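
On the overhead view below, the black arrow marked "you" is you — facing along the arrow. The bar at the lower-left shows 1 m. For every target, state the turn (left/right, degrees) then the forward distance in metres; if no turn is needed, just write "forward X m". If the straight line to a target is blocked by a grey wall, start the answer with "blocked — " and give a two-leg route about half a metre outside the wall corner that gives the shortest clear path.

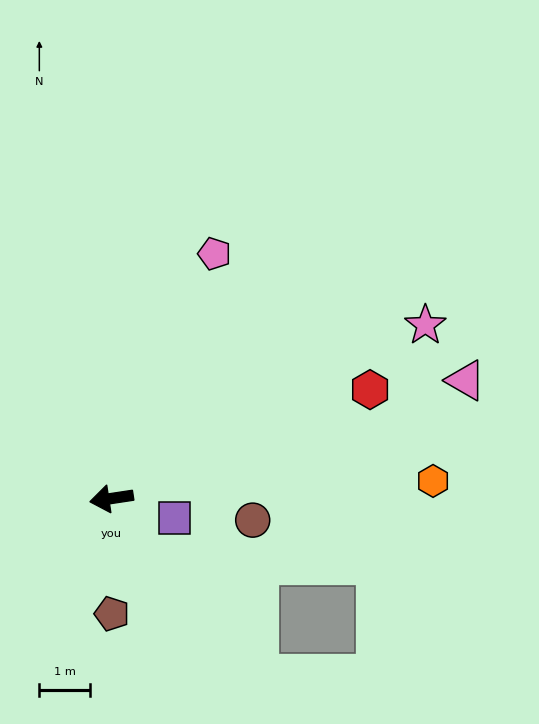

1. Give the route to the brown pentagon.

turn left 82°, forward 2.3 m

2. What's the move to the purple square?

turn left 154°, forward 1.3 m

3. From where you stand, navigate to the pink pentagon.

turn right 121°, forward 5.3 m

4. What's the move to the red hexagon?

turn right 166°, forward 5.6 m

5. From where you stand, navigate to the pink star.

turn right 160°, forward 7.1 m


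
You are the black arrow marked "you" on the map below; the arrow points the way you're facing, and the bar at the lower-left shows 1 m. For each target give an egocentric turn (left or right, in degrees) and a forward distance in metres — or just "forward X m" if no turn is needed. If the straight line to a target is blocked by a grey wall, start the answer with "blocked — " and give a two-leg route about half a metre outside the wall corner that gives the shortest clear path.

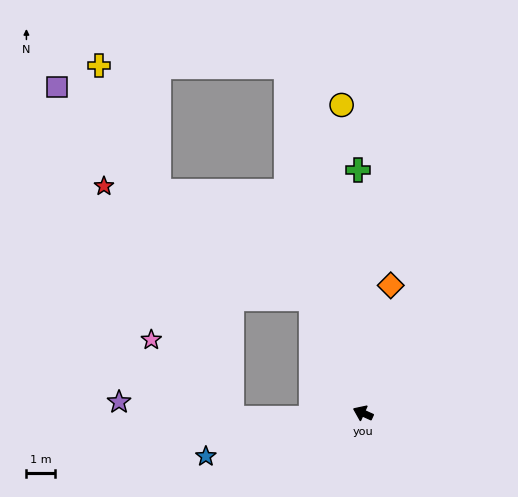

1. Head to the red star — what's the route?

blocked — turn right 41°, forward 4.3 m, then turn left 37°, forward 8.1 m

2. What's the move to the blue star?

turn left 40°, forward 5.6 m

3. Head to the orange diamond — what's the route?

turn right 78°, forward 4.5 m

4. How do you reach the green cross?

turn right 65°, forward 8.4 m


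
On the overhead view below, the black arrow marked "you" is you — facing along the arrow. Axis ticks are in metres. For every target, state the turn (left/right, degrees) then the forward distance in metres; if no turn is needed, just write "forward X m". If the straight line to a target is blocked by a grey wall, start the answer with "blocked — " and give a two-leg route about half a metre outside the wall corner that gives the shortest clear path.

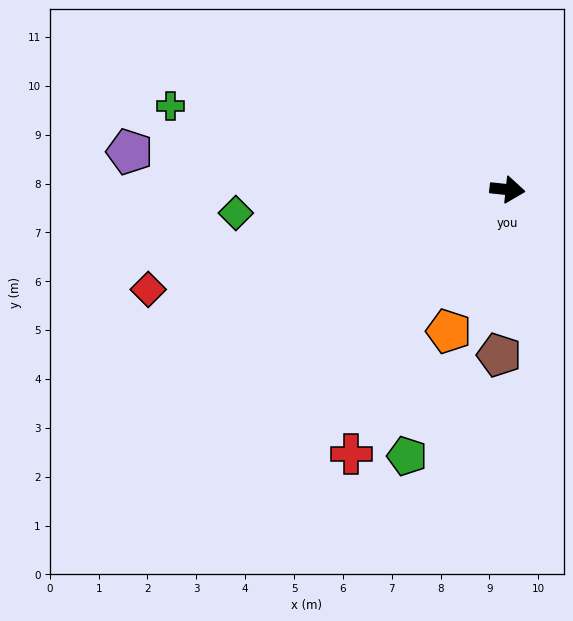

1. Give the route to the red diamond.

turn right 158°, forward 7.6 m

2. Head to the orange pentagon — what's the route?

turn right 106°, forward 3.1 m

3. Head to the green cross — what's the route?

turn left 172°, forward 7.1 m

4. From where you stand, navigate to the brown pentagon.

turn right 87°, forward 3.4 m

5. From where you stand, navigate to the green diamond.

turn right 169°, forward 5.6 m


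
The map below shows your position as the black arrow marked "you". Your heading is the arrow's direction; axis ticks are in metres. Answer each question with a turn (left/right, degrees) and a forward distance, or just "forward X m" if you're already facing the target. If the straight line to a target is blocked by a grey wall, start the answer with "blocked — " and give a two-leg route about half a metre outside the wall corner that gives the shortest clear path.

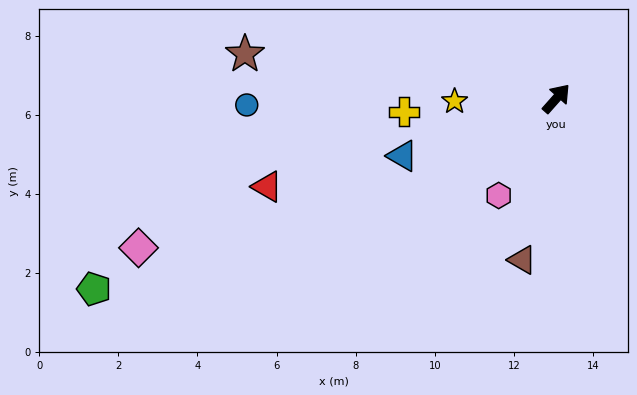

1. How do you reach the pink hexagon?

turn right 169°, forward 2.9 m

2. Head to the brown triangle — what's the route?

turn right 150°, forward 4.2 m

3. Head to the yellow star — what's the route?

turn left 133°, forward 2.6 m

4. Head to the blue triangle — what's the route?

turn left 152°, forward 4.2 m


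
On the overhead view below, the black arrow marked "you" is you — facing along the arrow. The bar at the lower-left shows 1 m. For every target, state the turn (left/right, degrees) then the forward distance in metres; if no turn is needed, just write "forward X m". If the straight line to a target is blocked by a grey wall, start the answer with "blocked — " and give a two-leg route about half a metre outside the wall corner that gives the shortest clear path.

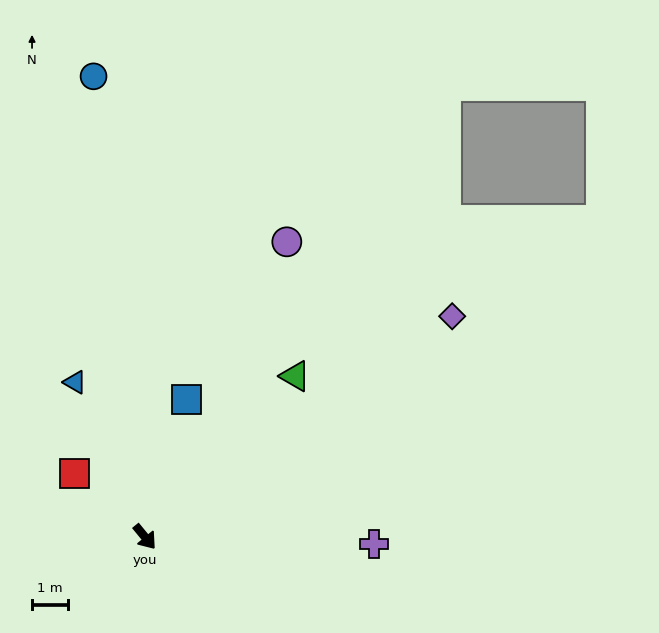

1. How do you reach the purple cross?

turn left 49°, forward 6.4 m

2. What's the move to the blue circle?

turn left 147°, forward 13.0 m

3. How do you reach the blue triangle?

turn left 165°, forward 4.8 m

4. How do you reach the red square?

turn right 171°, forward 2.7 m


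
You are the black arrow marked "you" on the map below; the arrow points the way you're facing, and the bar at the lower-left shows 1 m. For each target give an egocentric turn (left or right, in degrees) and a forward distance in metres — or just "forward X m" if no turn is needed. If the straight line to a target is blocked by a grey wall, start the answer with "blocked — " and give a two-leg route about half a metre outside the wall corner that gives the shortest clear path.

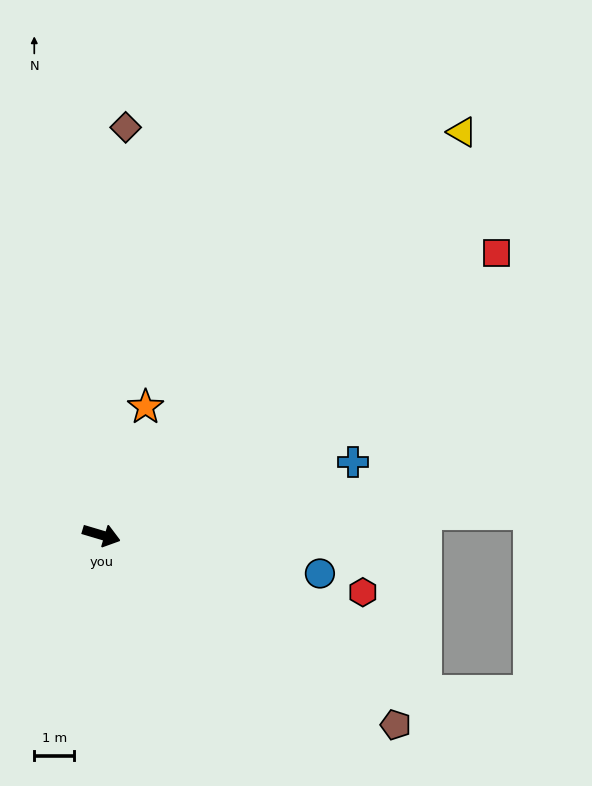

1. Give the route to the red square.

turn left 52°, forward 12.2 m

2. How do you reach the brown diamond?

turn left 103°, forward 10.3 m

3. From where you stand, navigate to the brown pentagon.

turn right 16°, forward 8.8 m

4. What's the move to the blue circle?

turn left 7°, forward 5.6 m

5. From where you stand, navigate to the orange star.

turn left 88°, forward 3.4 m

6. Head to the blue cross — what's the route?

turn left 33°, forward 6.6 m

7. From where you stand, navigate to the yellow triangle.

turn left 65°, forward 13.6 m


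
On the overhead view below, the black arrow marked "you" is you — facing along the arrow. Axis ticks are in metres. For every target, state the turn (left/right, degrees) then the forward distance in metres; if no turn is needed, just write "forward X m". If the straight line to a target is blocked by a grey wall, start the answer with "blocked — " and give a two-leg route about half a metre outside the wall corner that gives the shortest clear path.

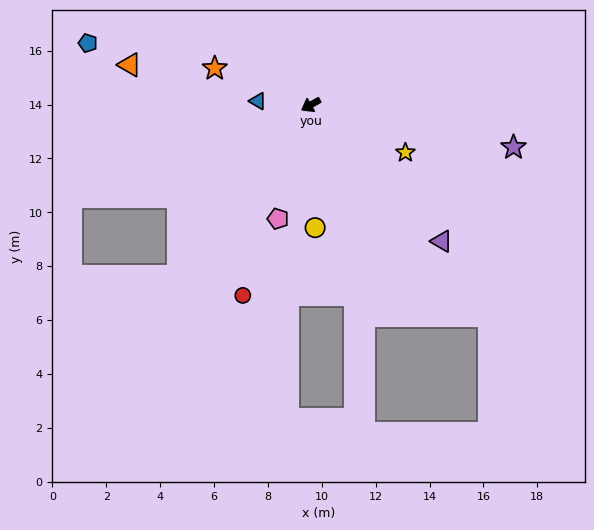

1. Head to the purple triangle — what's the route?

turn left 104°, forward 7.0 m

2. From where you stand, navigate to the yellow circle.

turn left 62°, forward 4.6 m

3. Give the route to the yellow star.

turn left 124°, forward 3.9 m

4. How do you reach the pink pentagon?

turn left 44°, forward 4.4 m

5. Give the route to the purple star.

turn left 139°, forward 7.7 m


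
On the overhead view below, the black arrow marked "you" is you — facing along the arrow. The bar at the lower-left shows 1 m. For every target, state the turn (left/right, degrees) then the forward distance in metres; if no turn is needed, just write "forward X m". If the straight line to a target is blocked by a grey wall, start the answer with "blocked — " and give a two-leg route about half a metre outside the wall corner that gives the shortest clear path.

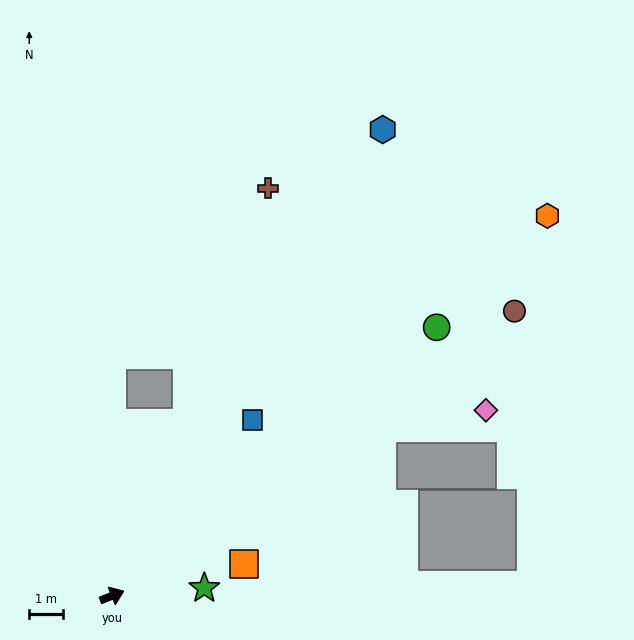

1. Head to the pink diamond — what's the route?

blocked — turn left 10°, forward 9.5 m, then turn right 22°, forward 3.1 m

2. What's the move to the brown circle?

turn left 13°, forward 14.8 m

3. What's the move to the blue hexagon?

turn left 38°, forward 16.1 m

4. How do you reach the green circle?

turn left 18°, forward 12.6 m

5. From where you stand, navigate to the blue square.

turn left 30°, forward 6.7 m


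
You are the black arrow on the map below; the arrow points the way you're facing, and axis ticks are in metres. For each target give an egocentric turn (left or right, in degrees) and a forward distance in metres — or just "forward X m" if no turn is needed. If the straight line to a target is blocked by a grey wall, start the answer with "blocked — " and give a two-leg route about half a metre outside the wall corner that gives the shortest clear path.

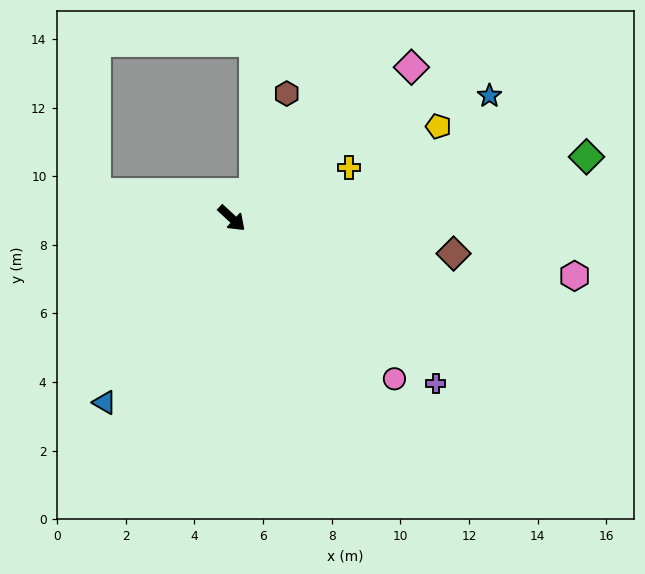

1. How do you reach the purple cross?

turn left 4°, forward 7.7 m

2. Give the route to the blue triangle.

turn right 82°, forward 6.5 m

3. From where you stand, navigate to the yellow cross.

turn left 66°, forward 3.7 m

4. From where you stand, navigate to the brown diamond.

turn left 34°, forward 6.5 m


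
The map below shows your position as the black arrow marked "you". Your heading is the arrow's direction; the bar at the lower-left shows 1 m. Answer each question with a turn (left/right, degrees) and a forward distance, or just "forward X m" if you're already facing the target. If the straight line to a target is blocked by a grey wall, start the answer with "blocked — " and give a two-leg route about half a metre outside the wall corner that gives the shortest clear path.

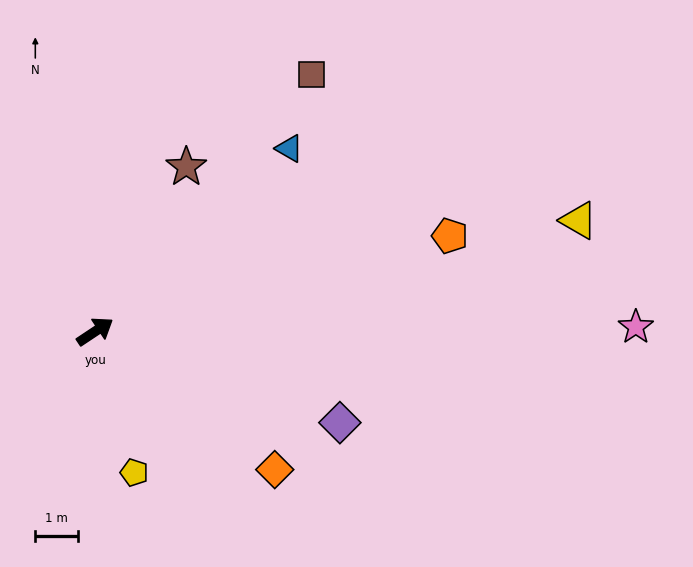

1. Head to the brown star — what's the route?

turn left 27°, forward 4.4 m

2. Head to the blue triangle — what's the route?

turn left 10°, forward 6.2 m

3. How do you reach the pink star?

turn right 33°, forward 12.6 m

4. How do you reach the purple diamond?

turn right 54°, forward 6.1 m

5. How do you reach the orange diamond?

turn right 71°, forward 5.3 m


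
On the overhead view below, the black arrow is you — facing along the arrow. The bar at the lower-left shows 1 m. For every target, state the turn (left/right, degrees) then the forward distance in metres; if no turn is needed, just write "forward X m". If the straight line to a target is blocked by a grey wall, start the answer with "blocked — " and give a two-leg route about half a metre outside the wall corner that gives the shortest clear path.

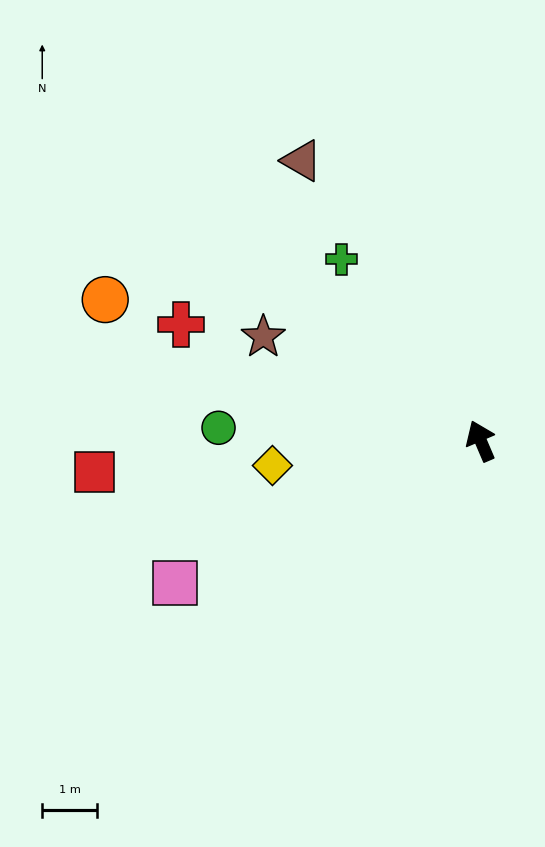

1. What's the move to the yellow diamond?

turn left 74°, forward 3.8 m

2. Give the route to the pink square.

turn left 92°, forward 6.1 m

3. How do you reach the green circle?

turn left 64°, forward 4.7 m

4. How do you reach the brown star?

turn left 41°, forward 4.4 m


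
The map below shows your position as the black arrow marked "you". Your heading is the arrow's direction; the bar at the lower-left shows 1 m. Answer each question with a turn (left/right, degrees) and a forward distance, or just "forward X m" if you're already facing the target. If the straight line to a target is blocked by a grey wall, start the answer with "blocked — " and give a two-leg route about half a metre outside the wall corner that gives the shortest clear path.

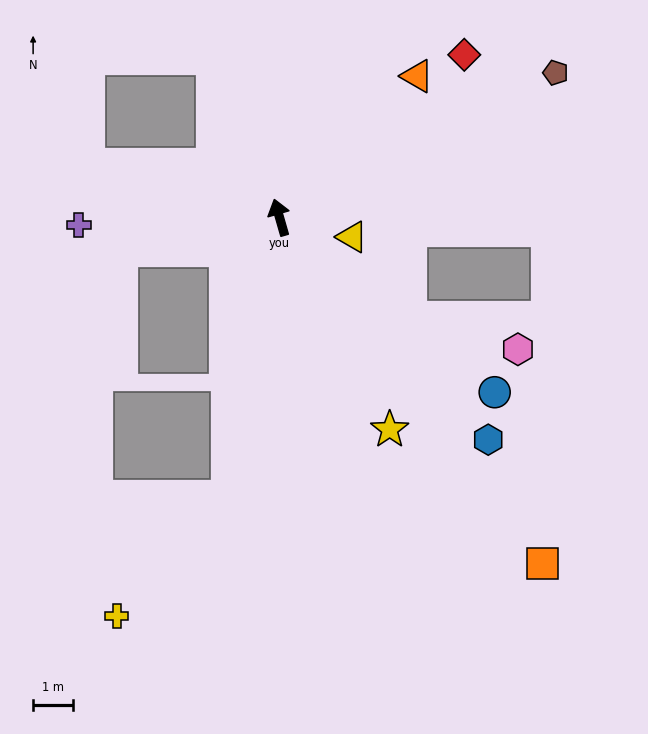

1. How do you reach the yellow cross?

blocked — turn left 154°, forward 7.1 m, then turn right 33°, forward 4.1 m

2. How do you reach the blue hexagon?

turn right 153°, forward 7.7 m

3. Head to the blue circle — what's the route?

turn right 145°, forward 7.0 m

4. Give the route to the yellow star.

turn right 169°, forward 6.0 m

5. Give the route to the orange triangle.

turn right 60°, forward 5.0 m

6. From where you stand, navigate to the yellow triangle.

turn right 121°, forward 1.9 m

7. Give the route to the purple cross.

turn left 76°, forward 5.1 m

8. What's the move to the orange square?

turn right 159°, forward 10.9 m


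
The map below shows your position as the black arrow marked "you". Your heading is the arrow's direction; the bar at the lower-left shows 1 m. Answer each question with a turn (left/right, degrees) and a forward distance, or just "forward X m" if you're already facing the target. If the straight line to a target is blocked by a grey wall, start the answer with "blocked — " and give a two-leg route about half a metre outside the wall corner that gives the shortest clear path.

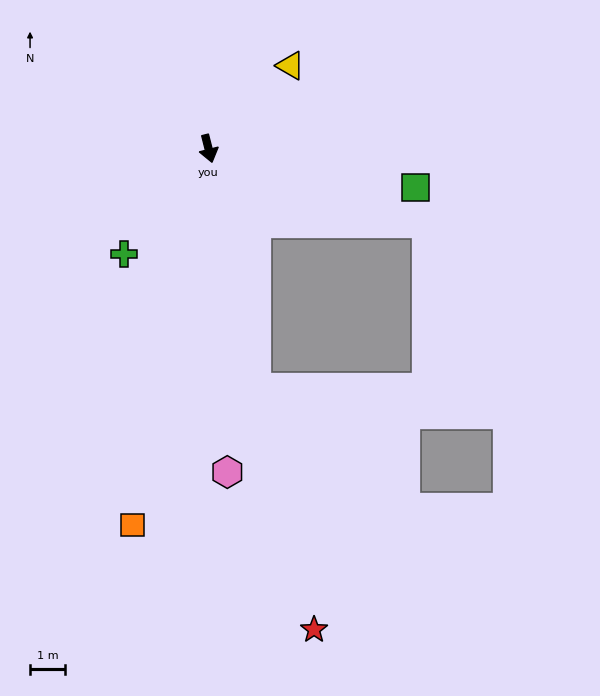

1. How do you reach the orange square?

turn right 26°, forward 11.0 m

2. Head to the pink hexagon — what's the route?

turn right 11°, forward 9.3 m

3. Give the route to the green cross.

turn right 53°, forward 3.9 m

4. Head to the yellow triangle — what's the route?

turn left 121°, forward 3.3 m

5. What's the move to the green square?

turn left 65°, forward 6.0 m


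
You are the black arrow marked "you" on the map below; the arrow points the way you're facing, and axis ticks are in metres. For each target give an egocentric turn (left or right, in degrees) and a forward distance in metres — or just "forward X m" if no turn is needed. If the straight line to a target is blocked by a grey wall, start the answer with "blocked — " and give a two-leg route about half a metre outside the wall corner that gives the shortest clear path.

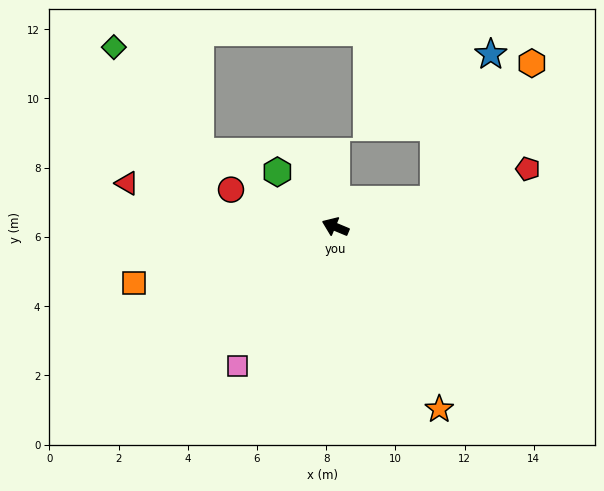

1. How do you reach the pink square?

turn left 78°, forward 4.9 m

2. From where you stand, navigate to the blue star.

blocked — turn right 143°, forward 3.0 m, then turn left 55°, forward 4.5 m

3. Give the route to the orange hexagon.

blocked — turn right 143°, forward 3.0 m, then turn left 40°, forward 4.9 m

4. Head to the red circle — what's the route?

turn left 3°, forward 3.2 m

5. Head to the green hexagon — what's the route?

turn right 21°, forward 2.3 m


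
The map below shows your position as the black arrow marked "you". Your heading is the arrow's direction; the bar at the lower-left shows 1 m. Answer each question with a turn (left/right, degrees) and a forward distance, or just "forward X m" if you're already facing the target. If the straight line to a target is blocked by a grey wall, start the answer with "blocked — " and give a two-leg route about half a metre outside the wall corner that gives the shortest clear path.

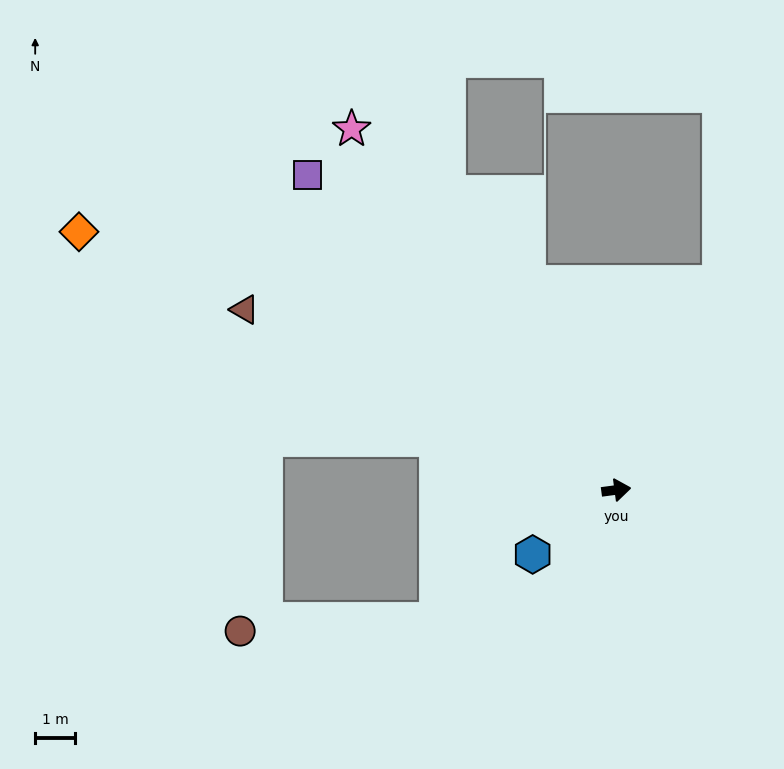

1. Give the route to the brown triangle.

turn left 147°, forward 10.3 m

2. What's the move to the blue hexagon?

turn right 150°, forward 2.6 m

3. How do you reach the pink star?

turn left 119°, forward 11.1 m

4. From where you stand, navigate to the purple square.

turn left 127°, forward 11.0 m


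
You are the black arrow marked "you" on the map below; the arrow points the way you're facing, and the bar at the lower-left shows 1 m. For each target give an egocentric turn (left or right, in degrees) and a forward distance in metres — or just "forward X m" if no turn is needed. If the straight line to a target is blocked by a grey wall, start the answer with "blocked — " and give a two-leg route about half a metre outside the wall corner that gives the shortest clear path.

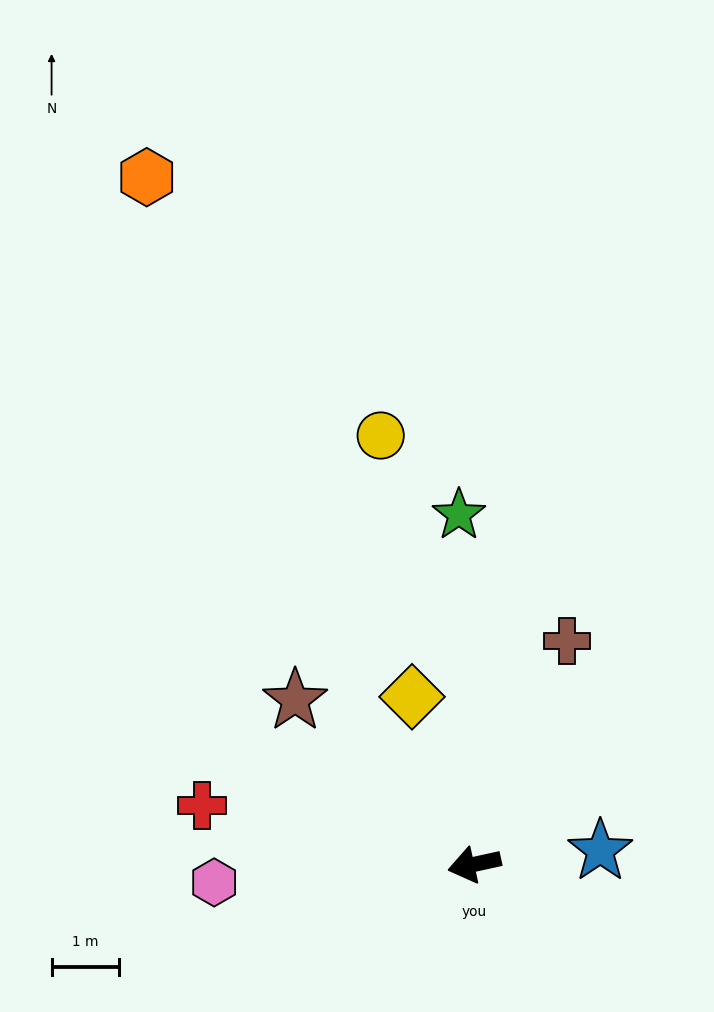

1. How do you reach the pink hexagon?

turn right 8°, forward 3.8 m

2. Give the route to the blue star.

turn left 174°, forward 1.9 m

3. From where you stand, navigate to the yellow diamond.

turn right 82°, forward 2.6 m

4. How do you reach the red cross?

turn right 25°, forward 4.1 m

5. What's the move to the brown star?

turn right 55°, forward 3.6 m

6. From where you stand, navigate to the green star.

turn right 100°, forward 5.2 m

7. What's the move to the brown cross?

turn right 125°, forward 3.6 m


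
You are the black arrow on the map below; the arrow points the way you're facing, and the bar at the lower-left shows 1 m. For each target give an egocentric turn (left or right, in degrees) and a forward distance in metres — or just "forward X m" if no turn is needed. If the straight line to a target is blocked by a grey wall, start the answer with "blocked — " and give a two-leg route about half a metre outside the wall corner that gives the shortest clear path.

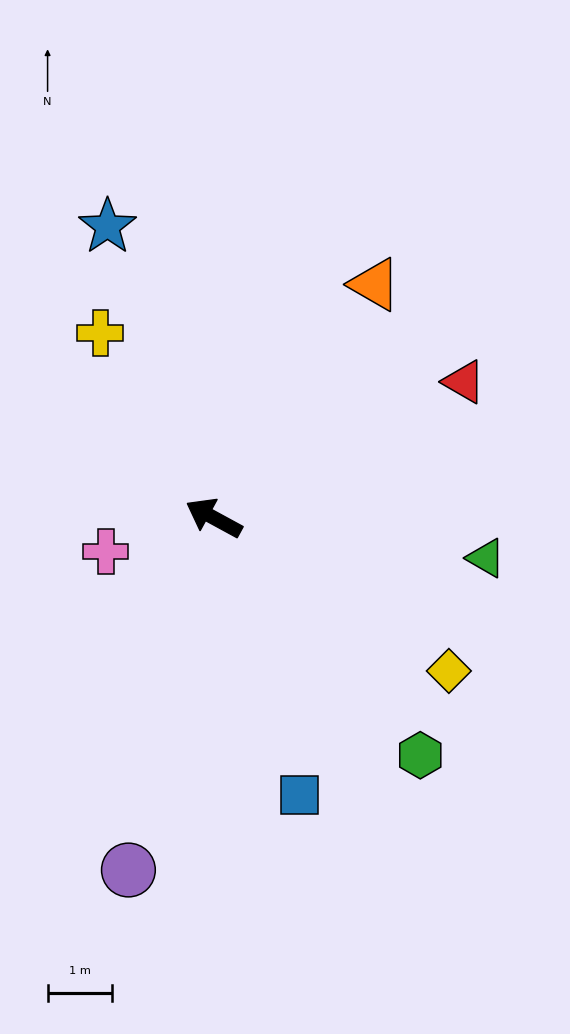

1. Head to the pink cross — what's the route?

turn left 46°, forward 1.8 m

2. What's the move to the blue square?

turn left 136°, forward 4.5 m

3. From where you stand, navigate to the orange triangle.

turn right 96°, forward 4.4 m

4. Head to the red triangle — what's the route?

turn right 123°, forward 4.4 m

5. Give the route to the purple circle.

turn left 105°, forward 5.6 m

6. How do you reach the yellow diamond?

turn left 175°, forward 4.4 m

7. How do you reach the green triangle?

turn right 160°, forward 4.3 m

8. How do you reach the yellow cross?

turn right 30°, forward 3.4 m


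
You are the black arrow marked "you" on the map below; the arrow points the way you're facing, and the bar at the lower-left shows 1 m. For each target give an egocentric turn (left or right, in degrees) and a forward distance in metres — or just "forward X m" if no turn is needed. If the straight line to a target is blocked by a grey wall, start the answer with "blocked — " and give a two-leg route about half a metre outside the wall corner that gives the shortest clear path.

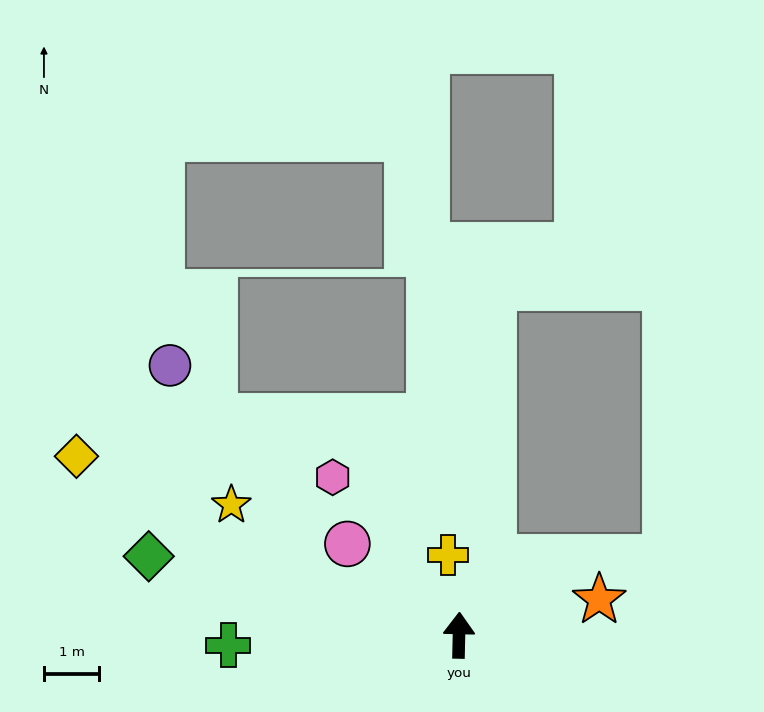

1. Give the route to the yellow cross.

turn left 9°, forward 1.5 m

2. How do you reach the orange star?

turn right 74°, forward 2.6 m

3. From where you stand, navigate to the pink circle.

turn left 52°, forward 2.6 m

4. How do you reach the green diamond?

turn left 77°, forward 5.8 m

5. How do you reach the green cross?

turn left 94°, forward 4.2 m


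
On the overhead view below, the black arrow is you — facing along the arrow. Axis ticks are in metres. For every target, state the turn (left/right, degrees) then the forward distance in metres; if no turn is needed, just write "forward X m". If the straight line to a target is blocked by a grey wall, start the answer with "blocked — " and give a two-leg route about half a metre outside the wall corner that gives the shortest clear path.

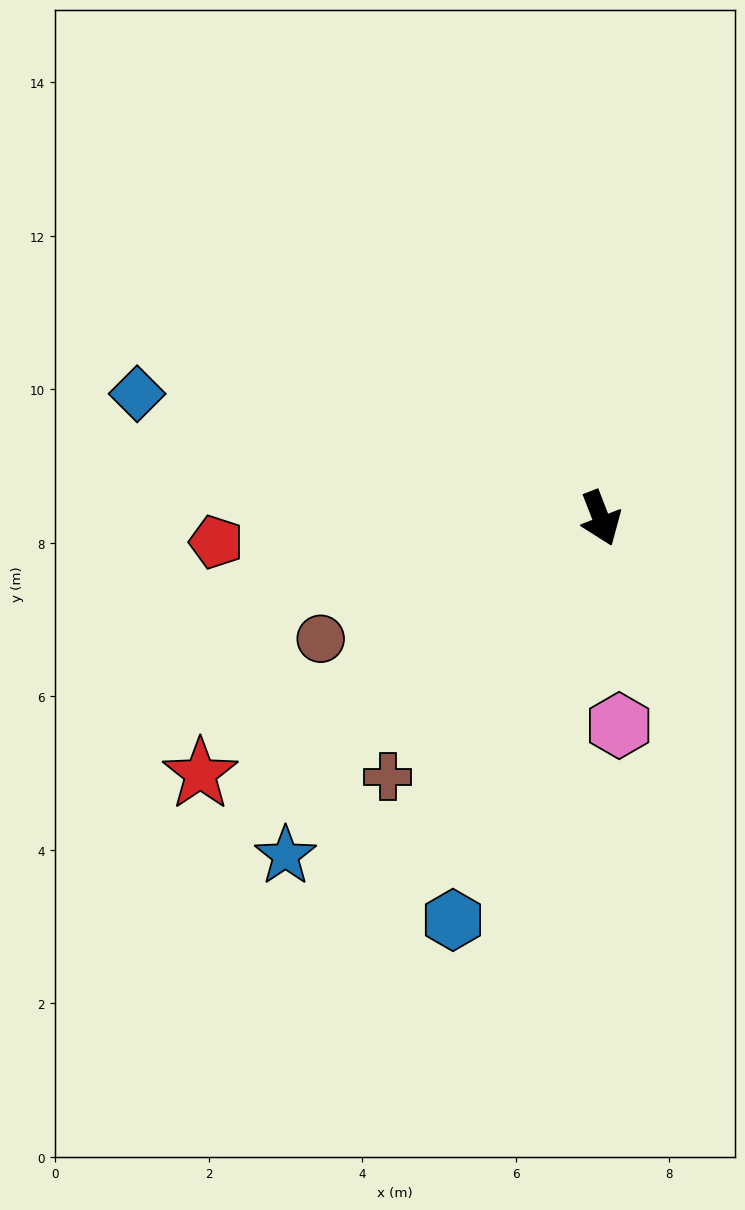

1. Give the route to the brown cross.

turn right 61°, forward 4.4 m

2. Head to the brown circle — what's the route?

turn right 88°, forward 4.0 m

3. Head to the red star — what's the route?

turn right 79°, forward 6.2 m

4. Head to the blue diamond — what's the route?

turn right 126°, forward 6.3 m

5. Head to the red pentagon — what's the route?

turn right 108°, forward 5.0 m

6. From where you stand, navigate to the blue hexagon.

turn right 41°, forward 5.6 m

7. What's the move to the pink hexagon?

turn right 16°, forward 2.7 m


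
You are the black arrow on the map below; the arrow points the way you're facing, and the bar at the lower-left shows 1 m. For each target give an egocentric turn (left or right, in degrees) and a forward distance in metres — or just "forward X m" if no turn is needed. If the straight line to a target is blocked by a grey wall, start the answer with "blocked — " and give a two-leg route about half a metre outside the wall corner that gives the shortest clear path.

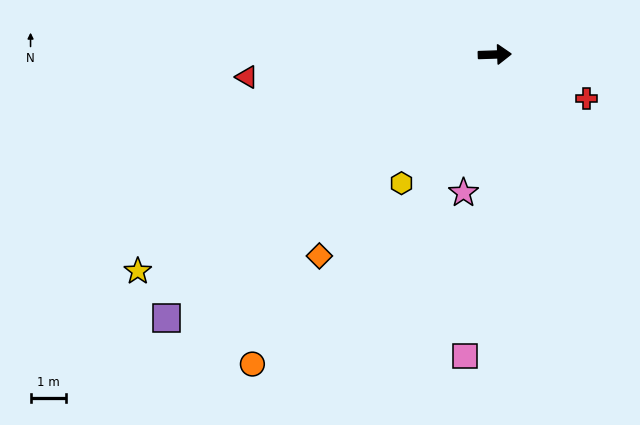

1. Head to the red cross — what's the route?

turn right 28°, forward 2.9 m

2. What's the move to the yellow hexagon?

turn right 128°, forward 4.5 m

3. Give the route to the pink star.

turn right 105°, forward 4.0 m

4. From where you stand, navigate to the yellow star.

turn right 151°, forward 11.8 m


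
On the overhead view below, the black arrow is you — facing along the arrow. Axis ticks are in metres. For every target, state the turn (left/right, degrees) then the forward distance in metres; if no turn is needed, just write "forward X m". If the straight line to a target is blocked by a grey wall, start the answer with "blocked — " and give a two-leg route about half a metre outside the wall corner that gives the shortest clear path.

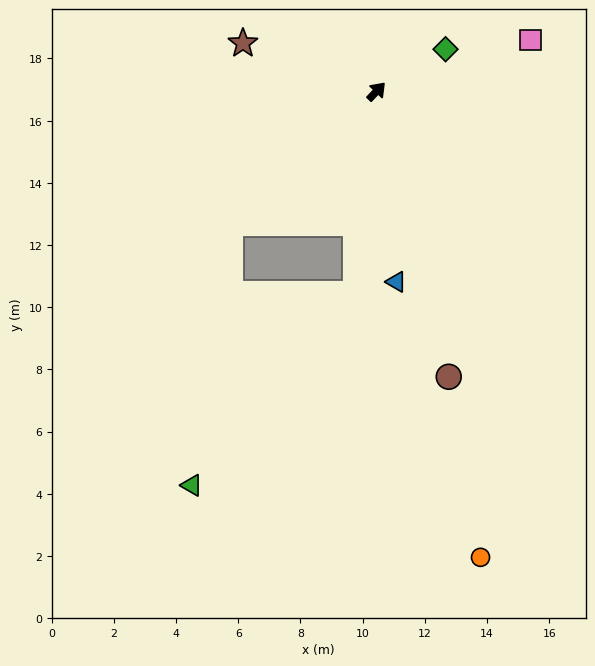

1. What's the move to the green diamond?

turn right 15°, forward 2.6 m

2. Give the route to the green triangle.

blocked — turn right 142°, forward 6.6 m, then turn right 35°, forward 8.1 m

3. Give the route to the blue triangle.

turn right 131°, forward 6.2 m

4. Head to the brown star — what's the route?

turn left 114°, forward 4.6 m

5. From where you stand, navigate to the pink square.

turn right 28°, forward 5.2 m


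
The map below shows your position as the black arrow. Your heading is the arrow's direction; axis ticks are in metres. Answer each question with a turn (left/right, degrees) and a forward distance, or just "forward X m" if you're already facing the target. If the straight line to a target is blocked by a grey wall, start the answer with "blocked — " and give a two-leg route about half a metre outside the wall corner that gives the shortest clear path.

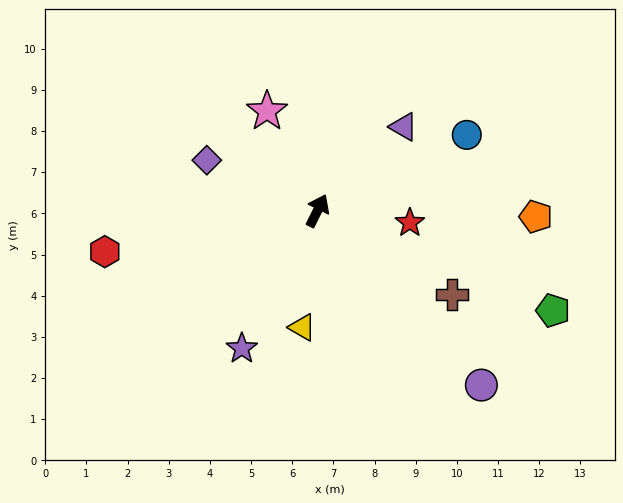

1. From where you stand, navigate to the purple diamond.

turn left 92°, forward 3.0 m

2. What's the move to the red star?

turn right 71°, forward 2.3 m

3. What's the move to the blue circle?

turn right 37°, forward 4.1 m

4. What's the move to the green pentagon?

turn right 87°, forward 6.2 m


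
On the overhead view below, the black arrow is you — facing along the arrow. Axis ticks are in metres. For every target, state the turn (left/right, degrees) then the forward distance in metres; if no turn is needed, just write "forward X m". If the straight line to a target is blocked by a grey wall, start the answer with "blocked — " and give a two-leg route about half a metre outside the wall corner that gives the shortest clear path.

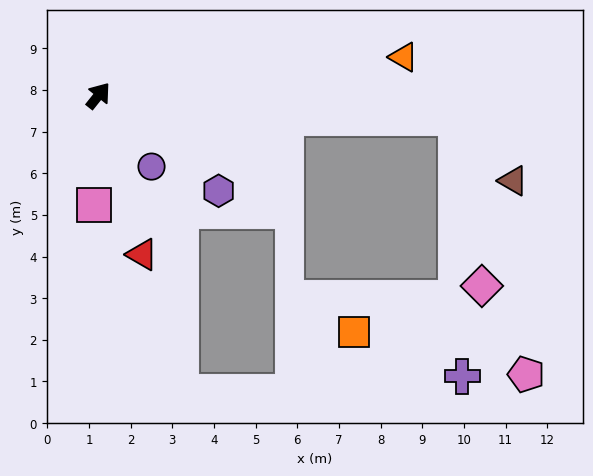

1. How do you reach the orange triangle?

turn right 44°, forward 7.4 m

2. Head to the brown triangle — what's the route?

blocked — turn right 55°, forward 8.6 m, then turn right 44°, forward 2.0 m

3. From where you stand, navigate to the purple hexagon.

turn right 90°, forward 3.7 m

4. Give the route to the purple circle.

turn right 105°, forward 2.1 m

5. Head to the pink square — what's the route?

turn right 144°, forward 2.6 m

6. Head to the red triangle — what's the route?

turn right 126°, forward 4.0 m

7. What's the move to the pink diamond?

blocked — turn right 55°, forward 8.6 m, then turn right 77°, forward 4.1 m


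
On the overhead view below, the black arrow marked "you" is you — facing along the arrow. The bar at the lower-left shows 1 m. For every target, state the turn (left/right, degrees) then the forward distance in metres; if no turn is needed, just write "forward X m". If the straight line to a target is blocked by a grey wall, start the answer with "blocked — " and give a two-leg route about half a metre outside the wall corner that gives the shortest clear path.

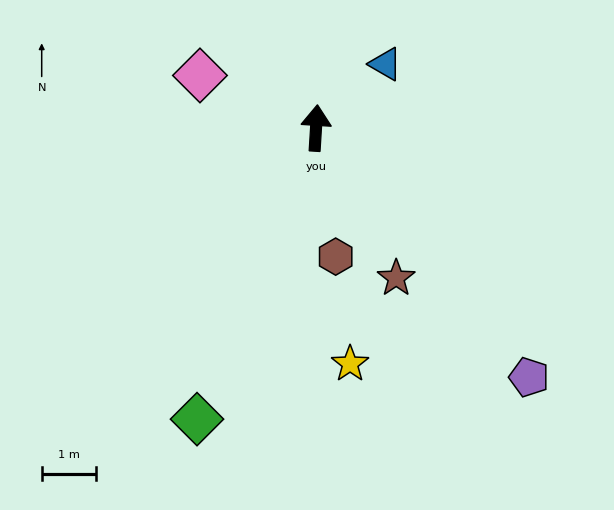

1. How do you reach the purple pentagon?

turn right 136°, forward 6.0 m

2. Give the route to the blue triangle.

turn right 44°, forward 1.7 m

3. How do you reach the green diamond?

turn left 161°, forward 5.8 m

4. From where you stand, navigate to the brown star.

turn right 148°, forward 3.1 m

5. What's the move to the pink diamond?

turn left 69°, forward 2.3 m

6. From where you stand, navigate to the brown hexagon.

turn right 168°, forward 2.4 m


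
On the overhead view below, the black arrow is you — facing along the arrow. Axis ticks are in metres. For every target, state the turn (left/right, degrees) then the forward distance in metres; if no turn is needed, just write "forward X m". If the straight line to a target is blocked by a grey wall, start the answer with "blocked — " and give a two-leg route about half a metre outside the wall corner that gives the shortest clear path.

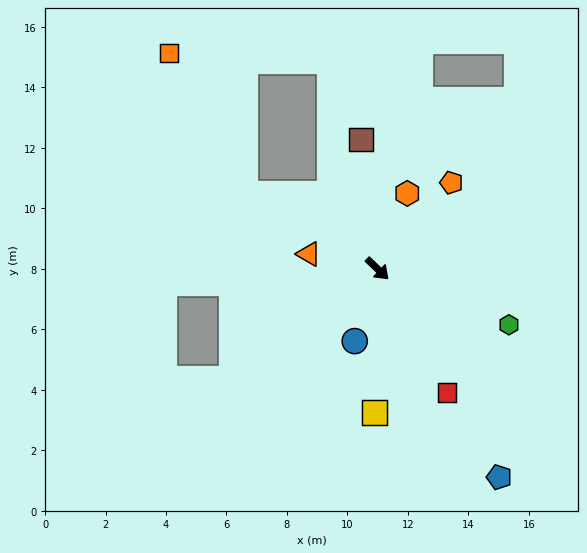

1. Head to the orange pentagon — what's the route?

turn left 93°, forward 3.8 m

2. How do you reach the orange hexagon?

turn left 112°, forward 2.7 m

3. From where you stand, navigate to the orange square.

blocked — turn right 166°, forward 5.0 m, then turn right 32°, forward 5.3 m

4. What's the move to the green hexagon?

turn left 20°, forward 4.7 m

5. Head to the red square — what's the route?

turn right 17°, forward 4.7 m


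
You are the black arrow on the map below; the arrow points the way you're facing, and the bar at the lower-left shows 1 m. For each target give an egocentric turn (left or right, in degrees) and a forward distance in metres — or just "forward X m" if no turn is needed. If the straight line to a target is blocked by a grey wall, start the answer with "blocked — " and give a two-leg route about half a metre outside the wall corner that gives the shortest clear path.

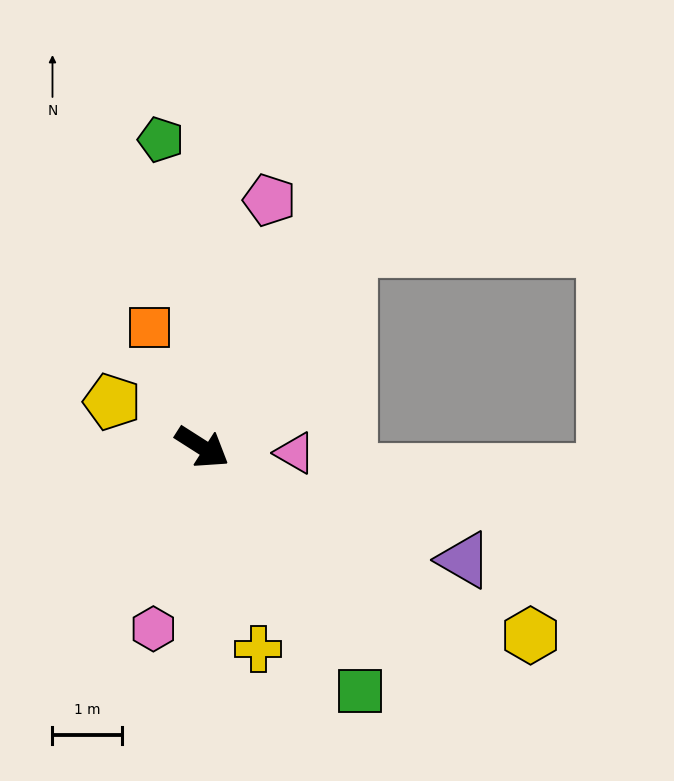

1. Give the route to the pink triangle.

turn left 29°, forward 1.3 m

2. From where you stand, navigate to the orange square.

turn left 146°, forward 1.9 m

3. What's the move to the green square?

turn right 25°, forward 4.2 m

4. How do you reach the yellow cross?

turn right 42°, forward 3.0 m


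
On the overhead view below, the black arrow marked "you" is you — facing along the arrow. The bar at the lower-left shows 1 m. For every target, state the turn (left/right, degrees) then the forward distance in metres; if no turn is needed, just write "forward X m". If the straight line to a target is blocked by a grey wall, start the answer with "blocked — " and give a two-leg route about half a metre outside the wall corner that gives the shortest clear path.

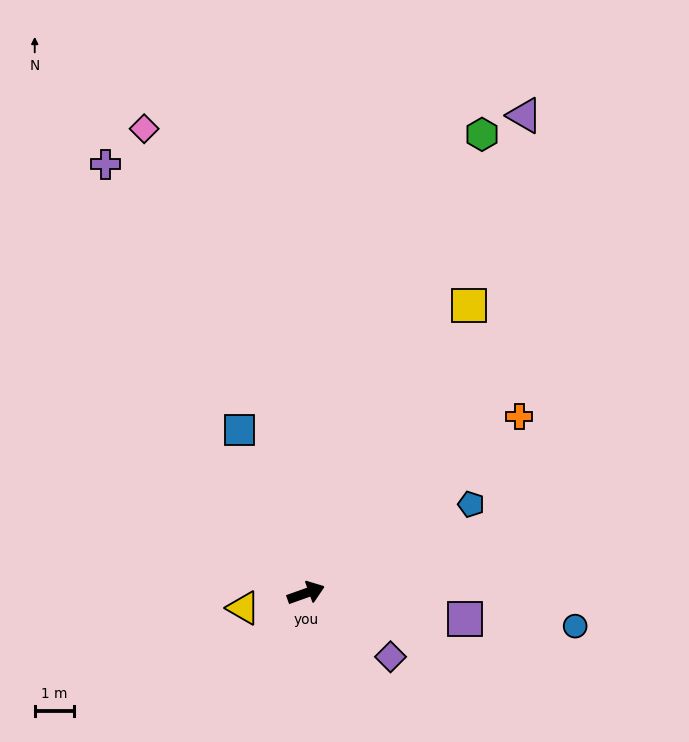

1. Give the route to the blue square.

turn left 93°, forward 4.4 m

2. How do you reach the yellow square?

turn left 41°, forward 8.3 m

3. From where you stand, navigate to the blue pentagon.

turn left 9°, forward 4.7 m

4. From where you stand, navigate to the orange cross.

turn left 20°, forward 7.0 m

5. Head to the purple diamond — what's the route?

turn right 57°, forward 2.7 m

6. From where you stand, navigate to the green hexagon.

turn left 49°, forward 12.4 m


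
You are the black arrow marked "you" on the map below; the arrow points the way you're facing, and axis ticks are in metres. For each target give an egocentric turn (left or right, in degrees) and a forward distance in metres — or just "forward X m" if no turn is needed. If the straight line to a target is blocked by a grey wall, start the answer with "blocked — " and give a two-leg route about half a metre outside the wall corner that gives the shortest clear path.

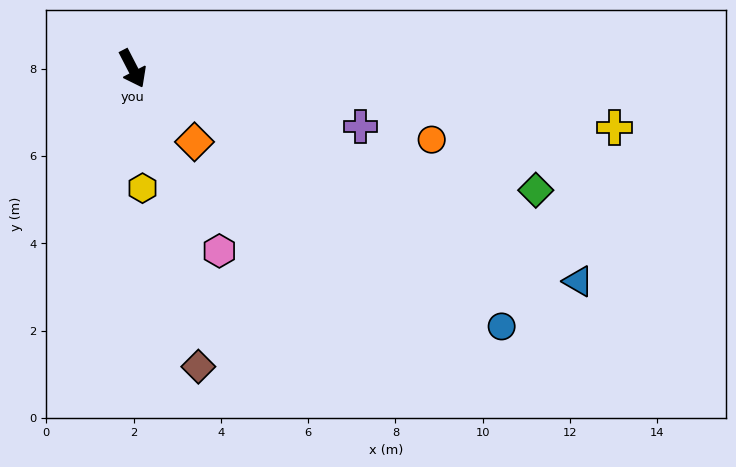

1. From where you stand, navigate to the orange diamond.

turn left 13°, forward 2.2 m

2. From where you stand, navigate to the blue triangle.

turn left 37°, forward 11.3 m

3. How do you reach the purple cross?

turn left 48°, forward 5.4 m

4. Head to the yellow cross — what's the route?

turn left 56°, forward 11.1 m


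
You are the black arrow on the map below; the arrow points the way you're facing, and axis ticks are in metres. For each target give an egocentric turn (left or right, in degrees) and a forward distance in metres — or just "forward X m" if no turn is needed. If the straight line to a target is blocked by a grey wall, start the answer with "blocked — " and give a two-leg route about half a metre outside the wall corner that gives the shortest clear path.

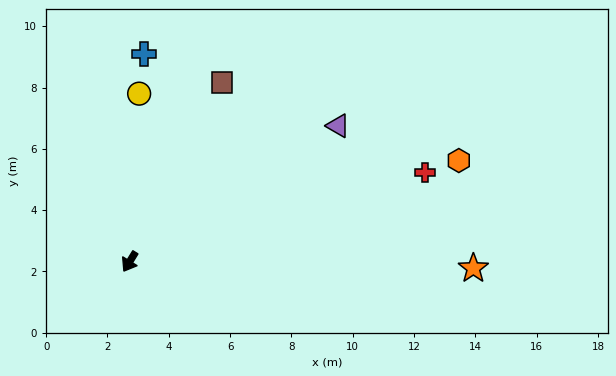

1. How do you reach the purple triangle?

turn left 155°, forward 8.1 m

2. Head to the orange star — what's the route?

turn left 120°, forward 11.2 m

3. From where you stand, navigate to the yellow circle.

turn right 152°, forward 5.5 m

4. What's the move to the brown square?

turn right 176°, forward 6.6 m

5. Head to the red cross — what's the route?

turn left 138°, forward 10.1 m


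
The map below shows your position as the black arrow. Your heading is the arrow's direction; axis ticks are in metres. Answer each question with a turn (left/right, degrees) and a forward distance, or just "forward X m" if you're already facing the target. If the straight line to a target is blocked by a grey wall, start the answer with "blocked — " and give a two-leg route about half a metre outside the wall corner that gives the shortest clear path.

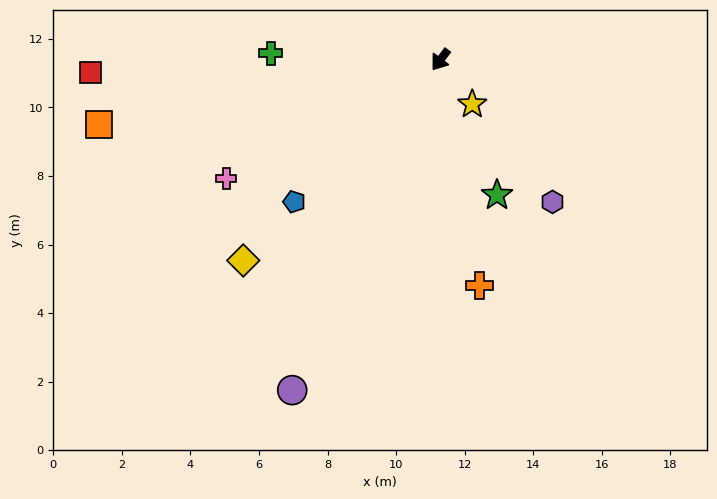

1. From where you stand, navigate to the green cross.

turn right 55°, forward 5.0 m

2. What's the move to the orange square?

turn right 42°, forward 10.1 m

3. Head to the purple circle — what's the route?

turn left 13°, forward 10.6 m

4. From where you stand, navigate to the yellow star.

turn left 72°, forward 1.6 m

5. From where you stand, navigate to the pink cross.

turn right 24°, forward 7.1 m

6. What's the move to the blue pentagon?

turn right 9°, forward 5.9 m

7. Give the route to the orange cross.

turn left 47°, forward 6.7 m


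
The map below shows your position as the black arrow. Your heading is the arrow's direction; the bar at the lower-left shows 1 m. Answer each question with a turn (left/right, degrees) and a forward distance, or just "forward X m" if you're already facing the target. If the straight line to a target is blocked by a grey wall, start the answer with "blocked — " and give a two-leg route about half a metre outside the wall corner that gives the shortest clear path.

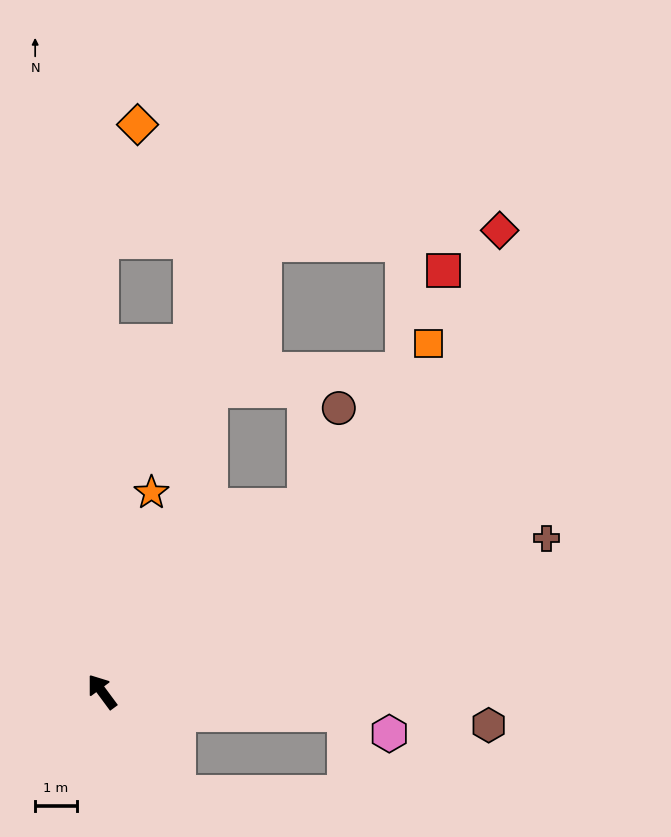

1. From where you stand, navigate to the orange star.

turn right 50°, forward 5.0 m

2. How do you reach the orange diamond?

blocked — turn right 36°, forward 10.9 m, then turn right 18°, forward 3.0 m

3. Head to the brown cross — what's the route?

turn right 107°, forward 11.4 m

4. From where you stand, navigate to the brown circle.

blocked — turn right 84°, forward 6.7 m, then turn left 28°, forward 2.5 m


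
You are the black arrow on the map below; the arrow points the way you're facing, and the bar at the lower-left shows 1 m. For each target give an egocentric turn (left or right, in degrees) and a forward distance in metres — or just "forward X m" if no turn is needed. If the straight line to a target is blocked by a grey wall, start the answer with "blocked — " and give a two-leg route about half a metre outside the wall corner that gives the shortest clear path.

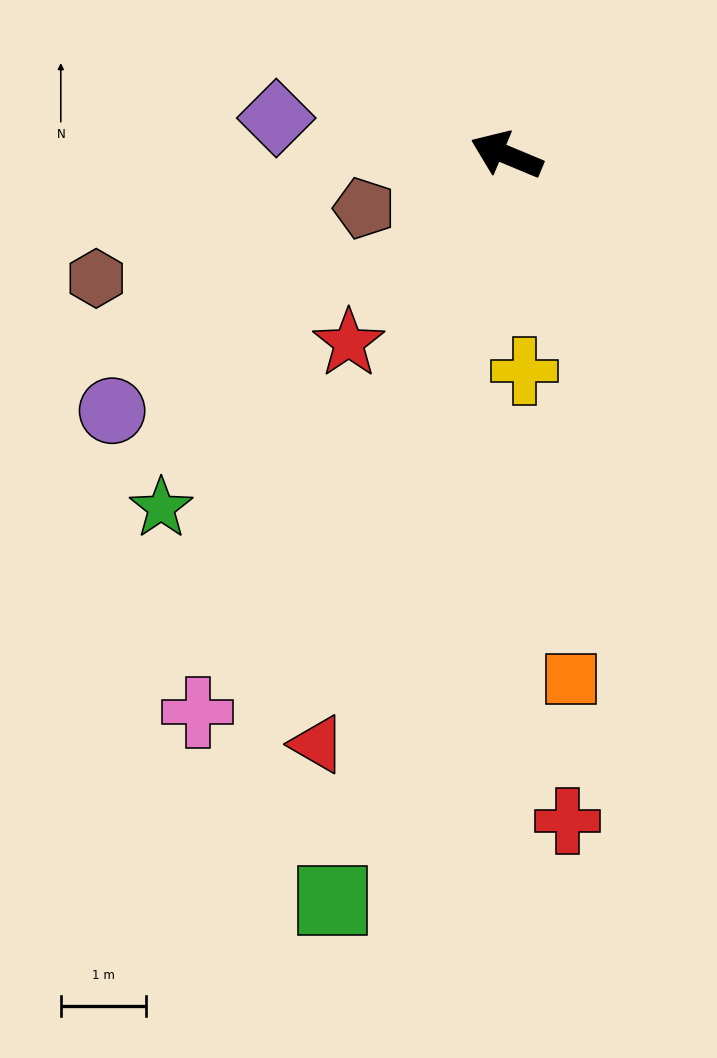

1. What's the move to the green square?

turn left 100°, forward 9.0 m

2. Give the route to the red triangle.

turn left 95°, forward 7.2 m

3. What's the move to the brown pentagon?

turn left 43°, forward 1.8 m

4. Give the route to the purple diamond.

turn left 14°, forward 2.7 m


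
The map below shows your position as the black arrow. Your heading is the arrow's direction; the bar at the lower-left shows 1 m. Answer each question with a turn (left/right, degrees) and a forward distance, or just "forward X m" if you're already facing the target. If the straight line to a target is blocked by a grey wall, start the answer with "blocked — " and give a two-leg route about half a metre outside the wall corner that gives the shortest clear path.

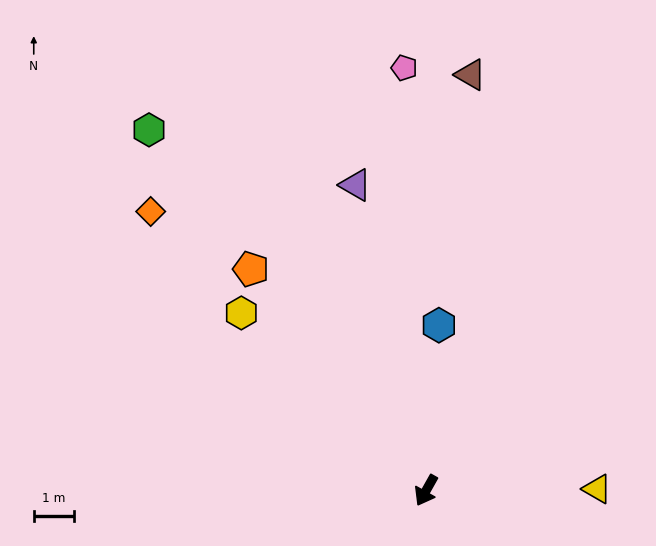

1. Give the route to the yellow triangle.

turn left 120°, forward 4.3 m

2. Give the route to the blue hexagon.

turn right 155°, forward 4.1 m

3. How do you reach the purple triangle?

turn right 138°, forward 7.8 m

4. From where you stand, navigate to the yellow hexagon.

turn right 104°, forward 6.4 m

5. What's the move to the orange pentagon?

turn right 112°, forward 7.0 m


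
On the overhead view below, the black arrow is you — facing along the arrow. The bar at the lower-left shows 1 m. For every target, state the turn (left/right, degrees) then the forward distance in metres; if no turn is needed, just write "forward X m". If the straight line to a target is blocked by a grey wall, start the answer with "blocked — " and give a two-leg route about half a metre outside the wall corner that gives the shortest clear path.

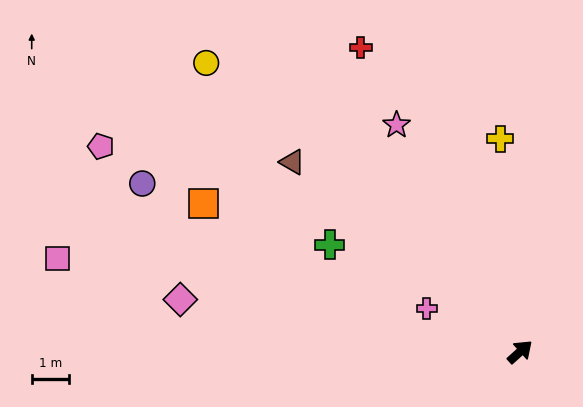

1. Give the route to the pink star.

turn left 77°, forward 7.0 m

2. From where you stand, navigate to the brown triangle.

turn left 98°, forward 8.0 m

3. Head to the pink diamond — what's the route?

turn left 129°, forward 9.3 m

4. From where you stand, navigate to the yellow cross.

turn left 53°, forward 5.8 m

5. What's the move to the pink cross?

turn left 113°, forward 2.8 m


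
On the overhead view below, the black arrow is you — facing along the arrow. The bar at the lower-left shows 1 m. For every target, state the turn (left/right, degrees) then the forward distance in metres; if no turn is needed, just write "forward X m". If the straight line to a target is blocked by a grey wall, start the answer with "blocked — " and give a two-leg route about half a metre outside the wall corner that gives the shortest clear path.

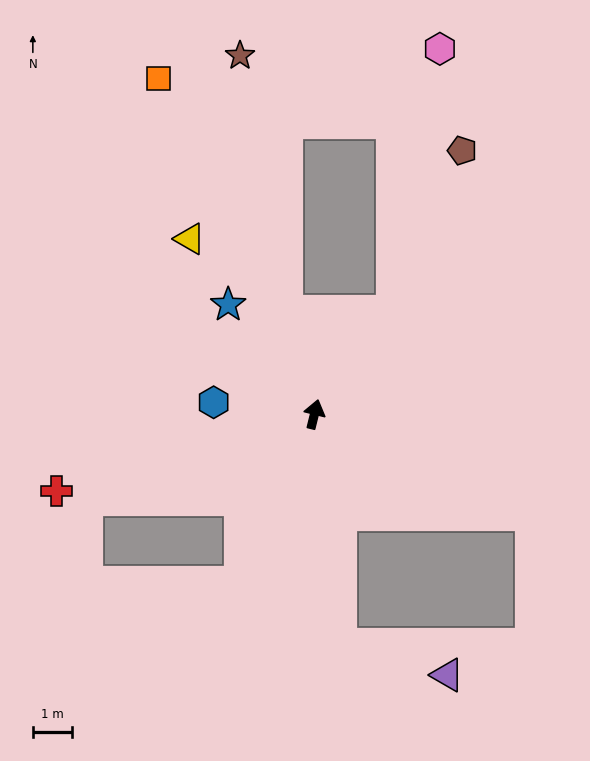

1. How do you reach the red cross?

turn left 120°, forward 6.9 m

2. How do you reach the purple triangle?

blocked — turn right 160°, forward 5.9 m, then turn left 68°, forward 2.8 m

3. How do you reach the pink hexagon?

blocked — turn right 23°, forward 3.3 m, then turn left 27°, forward 6.8 m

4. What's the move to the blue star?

turn left 52°, forward 3.6 m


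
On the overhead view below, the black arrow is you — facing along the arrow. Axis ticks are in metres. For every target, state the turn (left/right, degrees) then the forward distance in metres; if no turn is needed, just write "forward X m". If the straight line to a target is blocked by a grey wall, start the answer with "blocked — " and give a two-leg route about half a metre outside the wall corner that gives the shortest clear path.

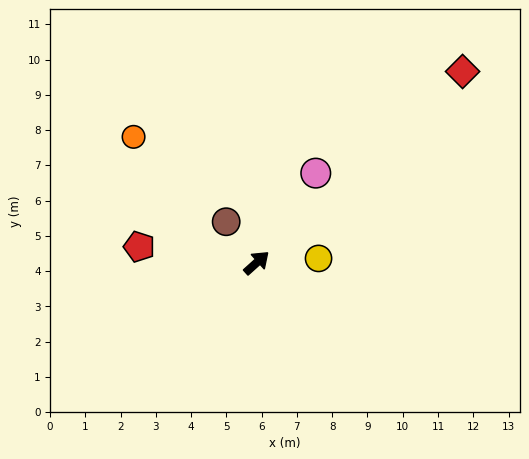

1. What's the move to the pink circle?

turn left 15°, forward 3.0 m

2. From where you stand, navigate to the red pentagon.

turn left 130°, forward 3.4 m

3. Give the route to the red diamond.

forward 8.0 m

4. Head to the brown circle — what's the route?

turn left 85°, forward 1.4 m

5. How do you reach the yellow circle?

turn right 38°, forward 1.8 m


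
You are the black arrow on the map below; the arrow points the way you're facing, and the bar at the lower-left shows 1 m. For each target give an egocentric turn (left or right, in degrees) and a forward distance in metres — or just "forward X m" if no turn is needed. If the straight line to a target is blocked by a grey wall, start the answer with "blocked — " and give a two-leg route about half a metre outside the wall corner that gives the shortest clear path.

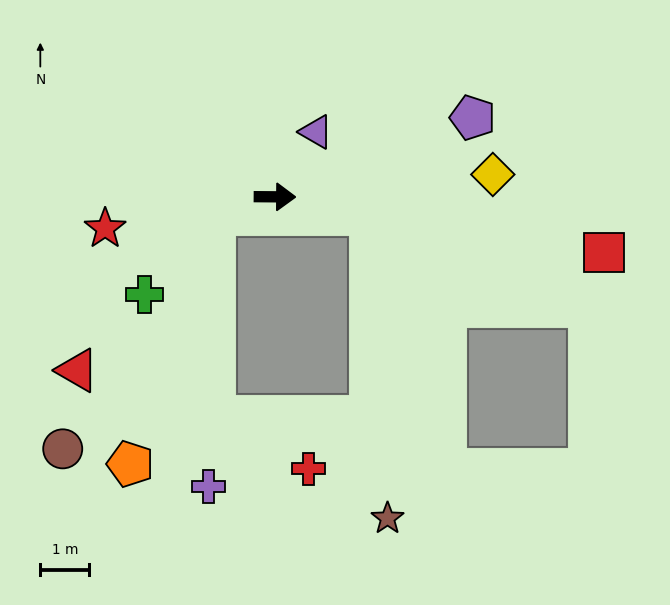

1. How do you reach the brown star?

blocked — turn right 11°, forward 2.0 m, then turn right 75°, forward 6.2 m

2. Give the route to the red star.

turn right 169°, forward 3.5 m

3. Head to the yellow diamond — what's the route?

turn left 6°, forward 4.5 m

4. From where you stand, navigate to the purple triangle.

turn left 58°, forward 1.6 m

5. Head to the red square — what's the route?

turn right 9°, forward 6.8 m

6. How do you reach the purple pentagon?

turn left 22°, forward 4.3 m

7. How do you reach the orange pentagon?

blocked — turn right 162°, forward 1.3 m, then turn left 54°, forward 5.4 m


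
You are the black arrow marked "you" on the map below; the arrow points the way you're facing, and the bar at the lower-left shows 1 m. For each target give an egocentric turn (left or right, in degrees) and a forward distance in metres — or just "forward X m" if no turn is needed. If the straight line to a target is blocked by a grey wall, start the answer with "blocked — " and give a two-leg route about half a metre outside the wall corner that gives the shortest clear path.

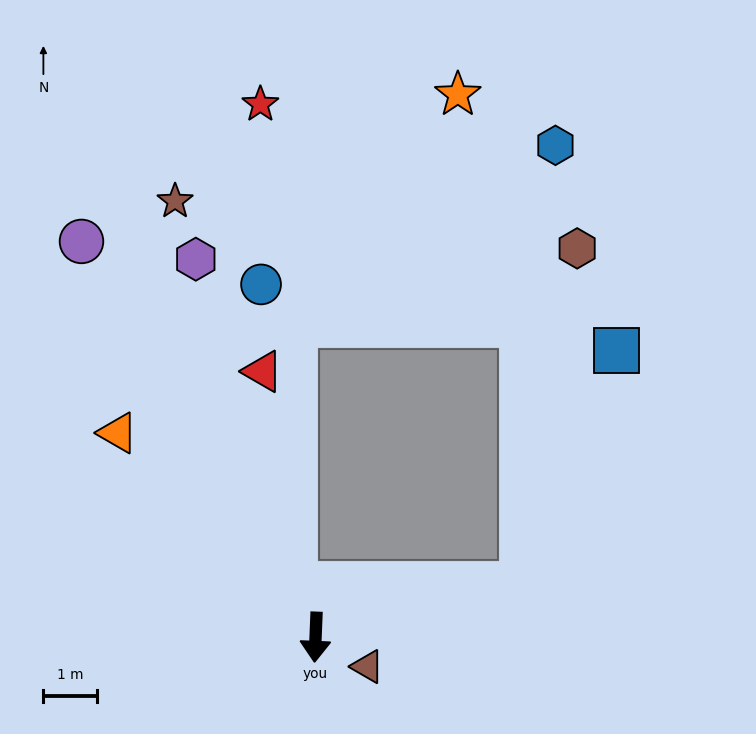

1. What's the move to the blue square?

blocked — turn left 107°, forward 4.0 m, then turn left 53°, forward 4.7 m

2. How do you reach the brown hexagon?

blocked — turn left 107°, forward 4.0 m, then turn left 66°, forward 6.3 m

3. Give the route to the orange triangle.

turn right 134°, forward 5.3 m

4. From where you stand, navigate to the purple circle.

turn right 147°, forward 8.5 m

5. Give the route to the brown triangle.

turn left 63°, forward 1.1 m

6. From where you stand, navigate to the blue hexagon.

blocked — turn left 107°, forward 4.0 m, then turn left 71°, forward 8.2 m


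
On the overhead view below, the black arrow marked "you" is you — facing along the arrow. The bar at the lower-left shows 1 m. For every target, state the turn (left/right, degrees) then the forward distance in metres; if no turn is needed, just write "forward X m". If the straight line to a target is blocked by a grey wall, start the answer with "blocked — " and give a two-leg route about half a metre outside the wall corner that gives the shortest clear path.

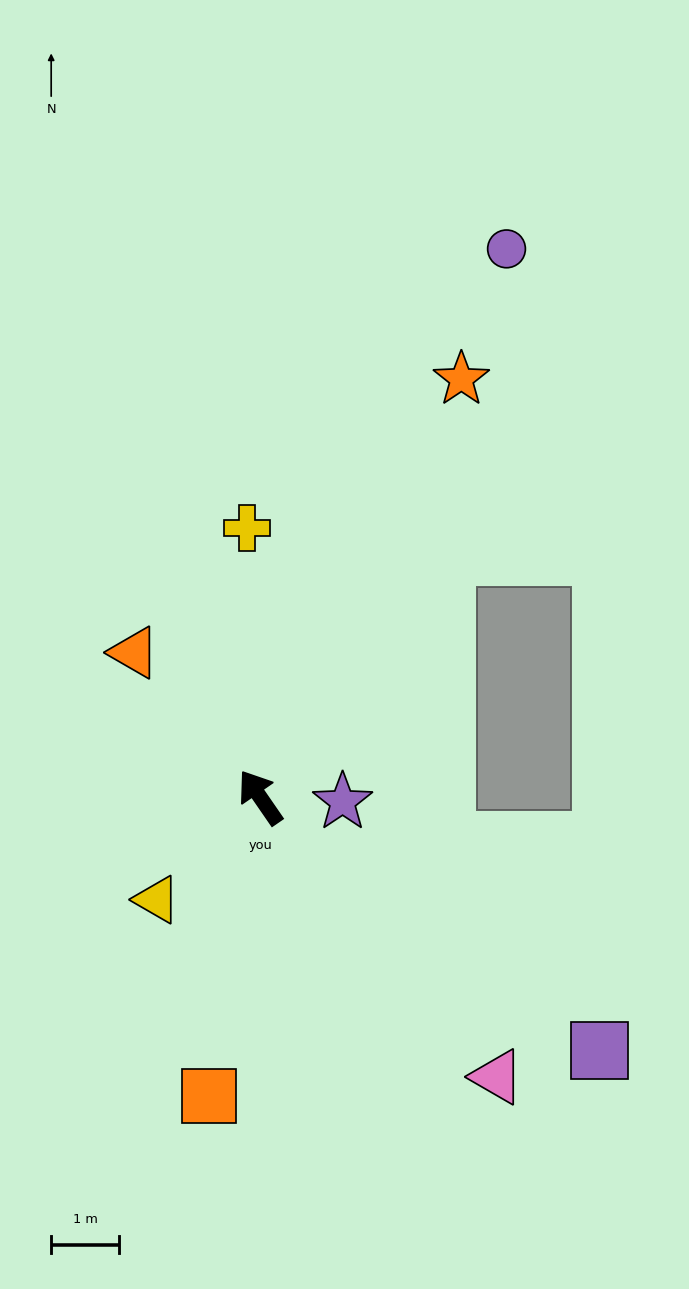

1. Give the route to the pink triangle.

turn right 174°, forward 5.4 m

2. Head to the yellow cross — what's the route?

turn right 32°, forward 3.9 m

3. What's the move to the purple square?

turn right 161°, forward 6.2 m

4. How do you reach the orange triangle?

turn left 7°, forward 2.8 m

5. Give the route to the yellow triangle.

turn left 100°, forward 2.1 m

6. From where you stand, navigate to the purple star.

turn right 128°, forward 1.2 m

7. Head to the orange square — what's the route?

turn left 136°, forward 4.4 m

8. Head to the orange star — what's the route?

turn right 60°, forward 6.8 m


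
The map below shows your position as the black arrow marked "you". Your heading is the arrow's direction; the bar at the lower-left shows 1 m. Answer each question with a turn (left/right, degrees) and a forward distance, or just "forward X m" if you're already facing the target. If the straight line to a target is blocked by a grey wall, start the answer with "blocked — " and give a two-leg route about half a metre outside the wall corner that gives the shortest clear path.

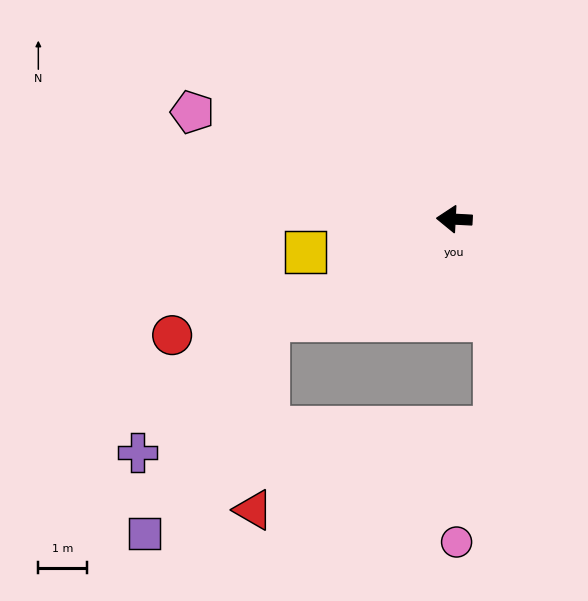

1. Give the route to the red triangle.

blocked — turn left 32°, forward 4.3 m, then turn left 56°, forward 3.9 m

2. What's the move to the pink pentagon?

turn right 19°, forward 5.8 m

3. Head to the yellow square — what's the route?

turn left 15°, forward 3.1 m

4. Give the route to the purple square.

blocked — turn left 32°, forward 4.3 m, then turn left 31°, forward 5.0 m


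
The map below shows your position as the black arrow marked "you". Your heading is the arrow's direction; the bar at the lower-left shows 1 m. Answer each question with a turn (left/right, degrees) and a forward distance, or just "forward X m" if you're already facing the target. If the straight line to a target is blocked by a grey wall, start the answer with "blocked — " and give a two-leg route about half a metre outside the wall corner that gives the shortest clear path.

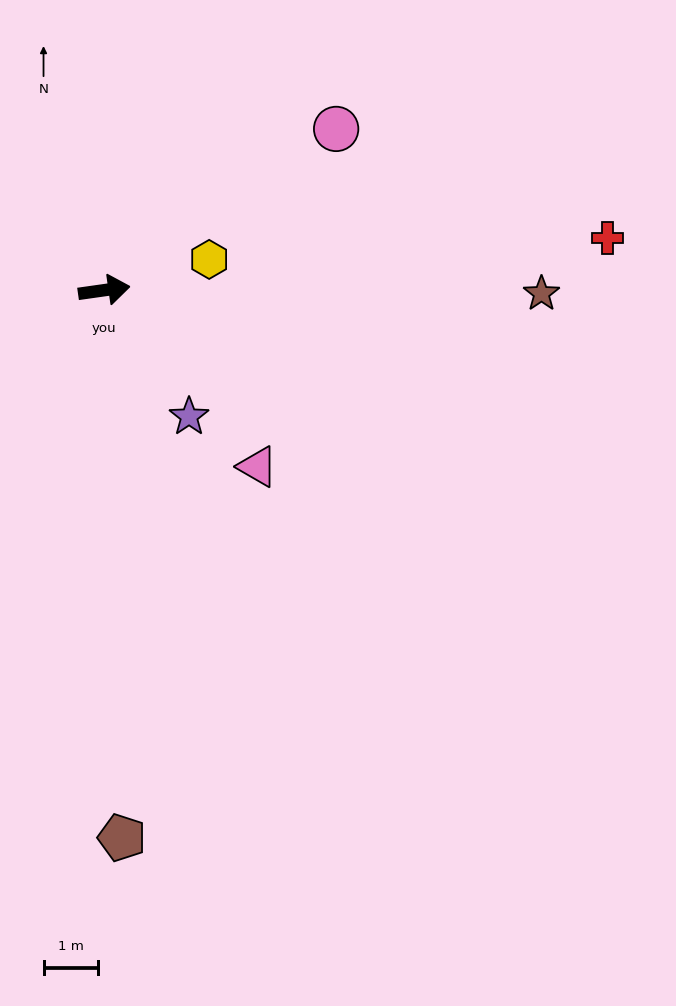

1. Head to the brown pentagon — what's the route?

turn right 96°, forward 10.0 m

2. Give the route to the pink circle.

turn left 27°, forward 5.2 m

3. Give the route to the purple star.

turn right 64°, forward 2.8 m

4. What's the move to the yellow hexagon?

turn left 8°, forward 2.0 m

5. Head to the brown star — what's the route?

turn right 9°, forward 8.0 m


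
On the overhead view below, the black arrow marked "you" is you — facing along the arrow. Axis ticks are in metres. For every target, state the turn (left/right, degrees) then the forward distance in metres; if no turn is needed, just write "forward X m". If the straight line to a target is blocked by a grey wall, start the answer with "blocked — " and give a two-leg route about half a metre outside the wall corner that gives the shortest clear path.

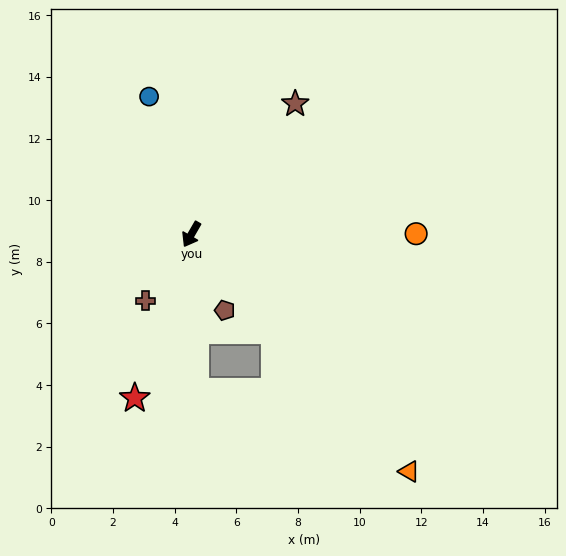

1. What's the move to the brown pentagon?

turn left 54°, forward 2.7 m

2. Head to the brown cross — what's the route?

turn right 5°, forward 2.6 m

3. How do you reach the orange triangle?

turn left 73°, forward 10.4 m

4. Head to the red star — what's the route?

turn left 11°, forward 5.6 m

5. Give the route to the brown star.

turn left 171°, forward 5.4 m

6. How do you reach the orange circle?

turn left 120°, forward 7.3 m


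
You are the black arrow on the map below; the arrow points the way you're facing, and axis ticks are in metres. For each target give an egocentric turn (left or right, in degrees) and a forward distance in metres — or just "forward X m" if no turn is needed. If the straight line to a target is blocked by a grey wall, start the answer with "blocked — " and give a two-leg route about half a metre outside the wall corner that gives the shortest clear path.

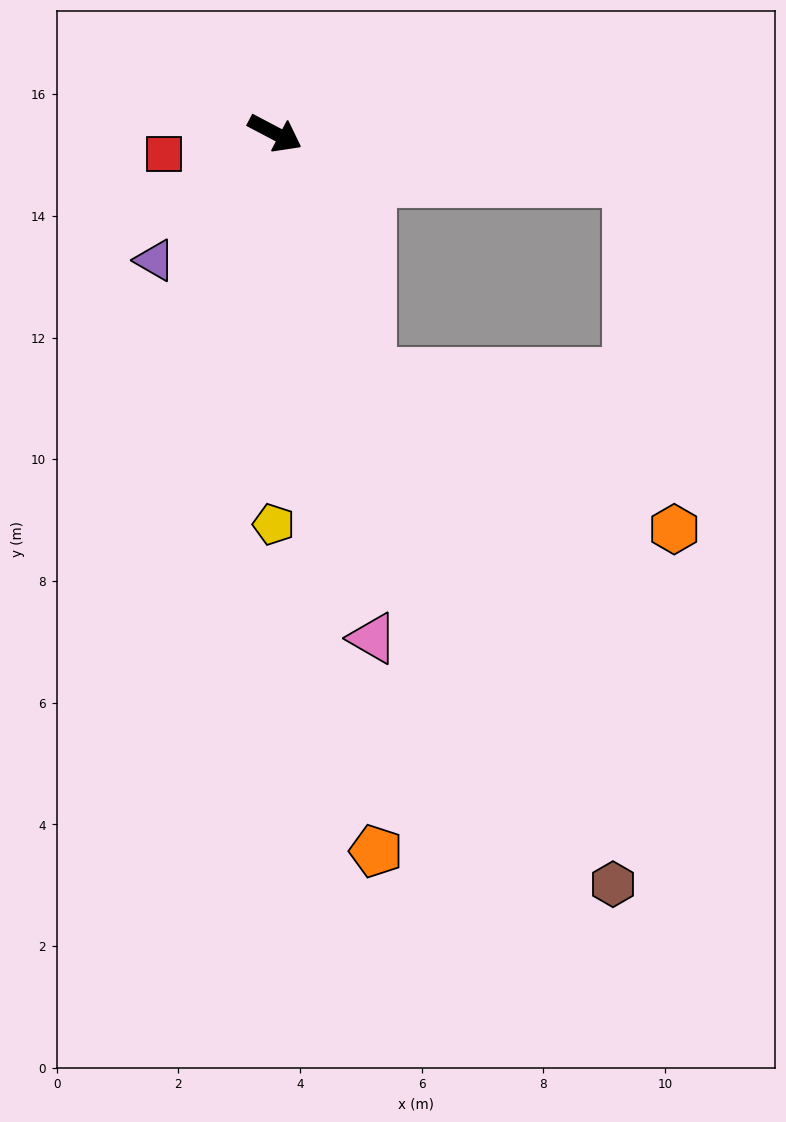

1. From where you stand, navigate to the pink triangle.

turn right 51°, forward 8.5 m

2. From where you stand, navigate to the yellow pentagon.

turn right 62°, forward 6.4 m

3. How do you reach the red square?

turn right 142°, forward 1.9 m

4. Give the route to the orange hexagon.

blocked — turn right 41°, forward 4.3 m, then turn left 42°, forward 5.6 m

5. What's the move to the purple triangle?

turn right 106°, forward 2.9 m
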